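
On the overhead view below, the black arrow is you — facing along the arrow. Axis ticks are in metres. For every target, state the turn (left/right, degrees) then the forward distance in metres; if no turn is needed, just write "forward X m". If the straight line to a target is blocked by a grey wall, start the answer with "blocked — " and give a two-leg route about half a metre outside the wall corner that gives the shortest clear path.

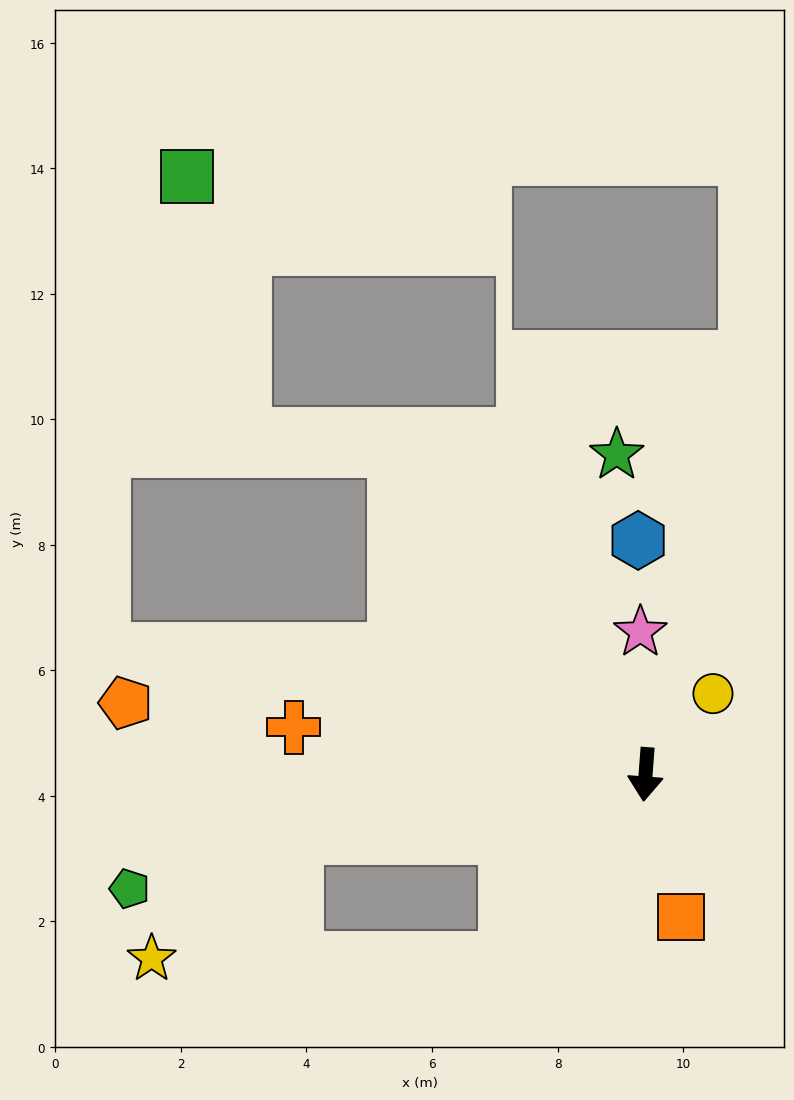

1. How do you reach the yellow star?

blocked — turn right 75°, forward 5.6 m, then turn left 29°, forward 3.0 m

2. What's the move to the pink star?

turn right 174°, forward 2.3 m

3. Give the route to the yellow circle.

turn left 144°, forward 1.7 m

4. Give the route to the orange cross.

turn right 93°, forward 5.7 m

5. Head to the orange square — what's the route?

turn left 18°, forward 2.3 m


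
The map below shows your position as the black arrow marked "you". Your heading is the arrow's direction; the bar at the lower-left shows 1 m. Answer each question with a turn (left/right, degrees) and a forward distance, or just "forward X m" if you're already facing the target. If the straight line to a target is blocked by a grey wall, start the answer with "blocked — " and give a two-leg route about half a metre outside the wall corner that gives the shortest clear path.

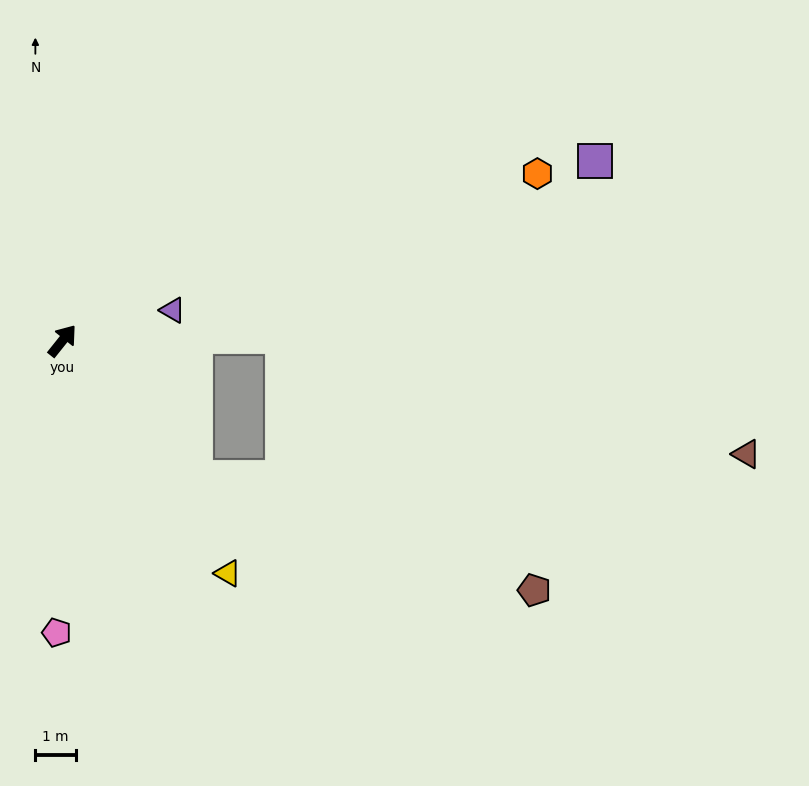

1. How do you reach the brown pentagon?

blocked — turn right 97°, forward 4.7 m, then turn left 27°, forward 8.8 m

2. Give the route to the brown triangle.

blocked — turn right 50°, forward 5.4 m, then turn right 16°, forward 11.8 m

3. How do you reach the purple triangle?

turn right 36°, forward 2.8 m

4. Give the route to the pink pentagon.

turn right 142°, forward 7.2 m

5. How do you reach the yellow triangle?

turn right 106°, forward 7.0 m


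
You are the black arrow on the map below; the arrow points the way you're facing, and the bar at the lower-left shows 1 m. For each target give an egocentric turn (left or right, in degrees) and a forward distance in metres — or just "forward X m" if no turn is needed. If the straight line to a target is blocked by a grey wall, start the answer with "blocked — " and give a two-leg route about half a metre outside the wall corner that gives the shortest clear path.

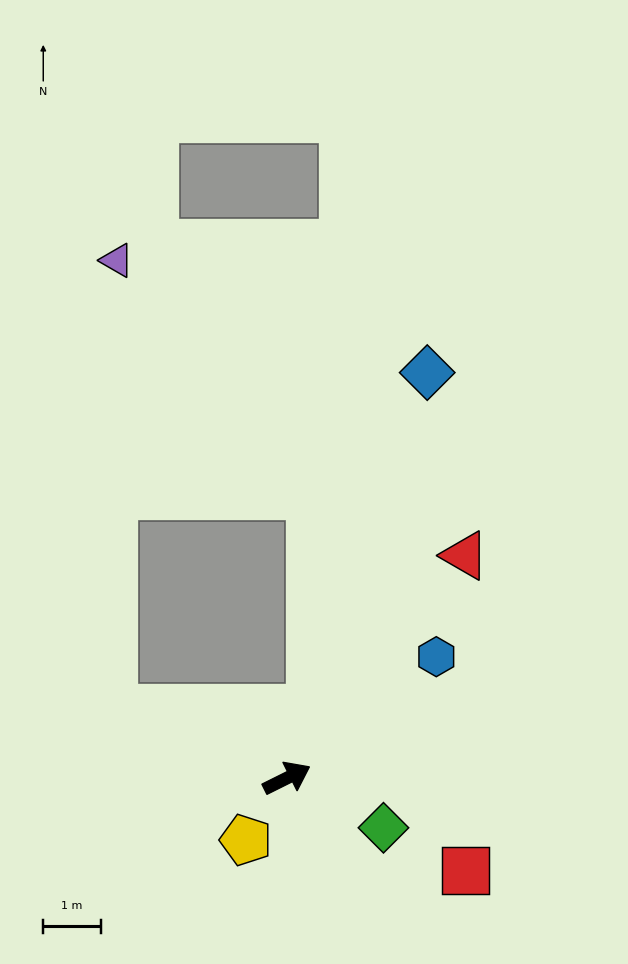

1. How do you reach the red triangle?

turn left 25°, forward 5.0 m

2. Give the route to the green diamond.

turn right 54°, forward 1.9 m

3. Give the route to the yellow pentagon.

turn right 150°, forward 1.3 m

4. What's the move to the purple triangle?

blocked — turn left 132°, forward 3.3 m, then turn right 69°, forward 7.8 m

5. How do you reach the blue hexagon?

turn left 13°, forward 3.4 m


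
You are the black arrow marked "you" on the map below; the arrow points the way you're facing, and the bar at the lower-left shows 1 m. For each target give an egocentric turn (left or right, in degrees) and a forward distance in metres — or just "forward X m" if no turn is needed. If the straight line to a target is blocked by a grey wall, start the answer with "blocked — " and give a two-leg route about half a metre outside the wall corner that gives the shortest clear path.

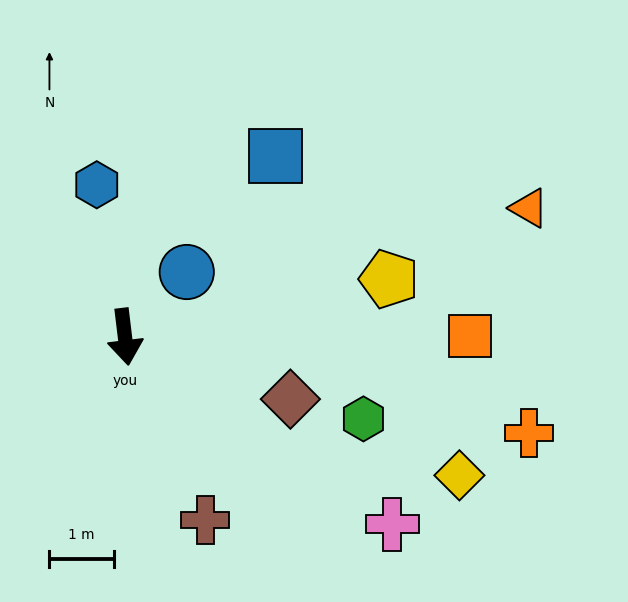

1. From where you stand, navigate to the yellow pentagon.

turn left 95°, forward 4.2 m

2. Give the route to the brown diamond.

turn left 63°, forward 2.8 m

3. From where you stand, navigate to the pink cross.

turn left 48°, forward 5.1 m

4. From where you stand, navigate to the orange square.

turn left 83°, forward 5.4 m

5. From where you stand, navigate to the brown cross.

turn left 17°, forward 3.1 m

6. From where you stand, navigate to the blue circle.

turn left 129°, forward 1.4 m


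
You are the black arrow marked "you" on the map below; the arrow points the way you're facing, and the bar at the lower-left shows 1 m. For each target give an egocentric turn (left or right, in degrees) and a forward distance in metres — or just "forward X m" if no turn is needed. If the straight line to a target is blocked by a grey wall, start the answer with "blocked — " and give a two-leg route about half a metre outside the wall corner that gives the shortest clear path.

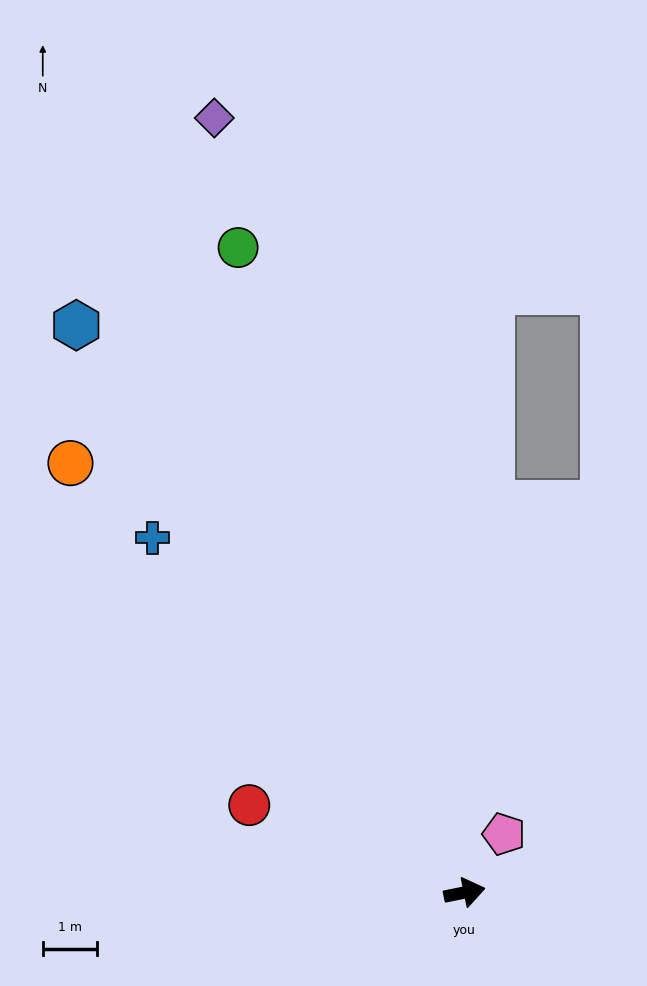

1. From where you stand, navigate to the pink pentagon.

turn left 44°, forward 1.3 m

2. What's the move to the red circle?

turn left 146°, forward 4.3 m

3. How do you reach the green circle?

turn left 98°, forward 12.5 m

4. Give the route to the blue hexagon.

turn left 113°, forward 12.6 m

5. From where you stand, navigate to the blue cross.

turn left 120°, forward 8.7 m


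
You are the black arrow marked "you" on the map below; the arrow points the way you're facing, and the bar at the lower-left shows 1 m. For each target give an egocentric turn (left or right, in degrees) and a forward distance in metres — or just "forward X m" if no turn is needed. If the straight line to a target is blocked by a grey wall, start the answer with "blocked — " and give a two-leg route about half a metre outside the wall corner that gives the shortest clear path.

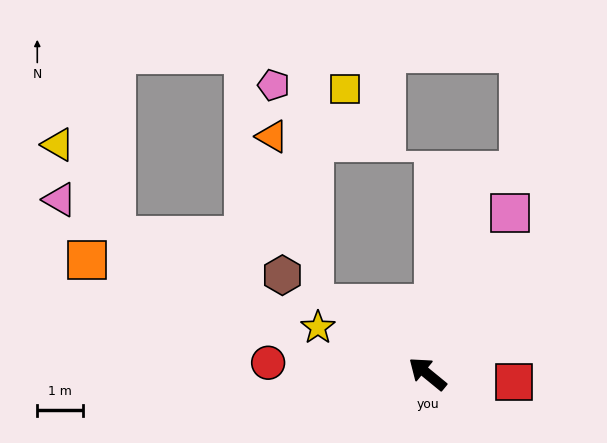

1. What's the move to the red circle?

turn left 35°, forward 3.5 m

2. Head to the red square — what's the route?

turn right 146°, forward 1.9 m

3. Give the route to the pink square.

turn right 78°, forward 4.0 m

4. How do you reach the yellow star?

turn left 16°, forward 2.6 m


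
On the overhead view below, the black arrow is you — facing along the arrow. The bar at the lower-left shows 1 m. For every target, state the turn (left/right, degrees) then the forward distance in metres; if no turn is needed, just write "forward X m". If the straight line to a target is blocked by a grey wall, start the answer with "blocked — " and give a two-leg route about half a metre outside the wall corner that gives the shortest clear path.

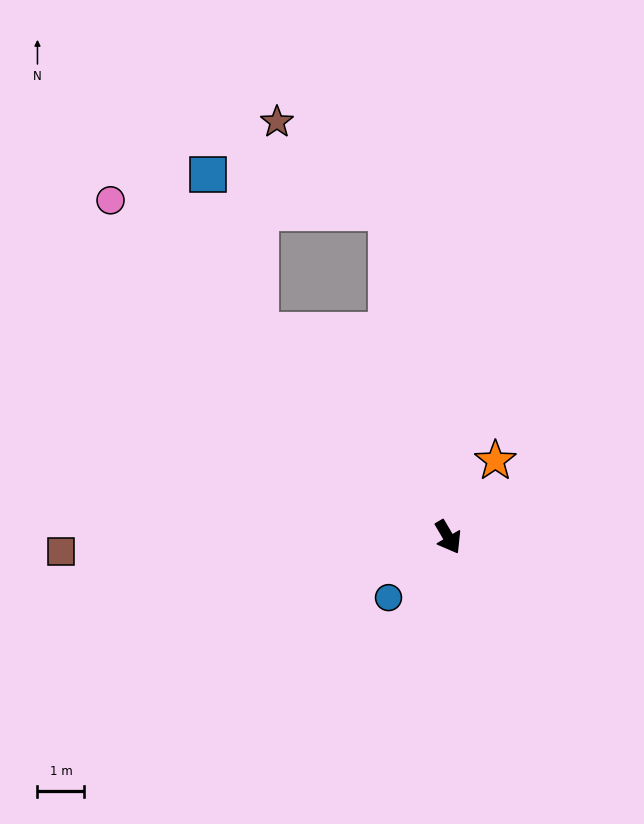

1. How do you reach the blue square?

blocked — turn right 168°, forward 6.0 m, then turn right 24°, forward 3.5 m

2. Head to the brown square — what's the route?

turn right 118°, forward 8.3 m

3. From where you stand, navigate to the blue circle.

turn right 75°, forward 1.8 m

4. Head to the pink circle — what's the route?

turn right 165°, forward 10.2 m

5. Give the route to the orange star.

turn left 118°, forward 1.9 m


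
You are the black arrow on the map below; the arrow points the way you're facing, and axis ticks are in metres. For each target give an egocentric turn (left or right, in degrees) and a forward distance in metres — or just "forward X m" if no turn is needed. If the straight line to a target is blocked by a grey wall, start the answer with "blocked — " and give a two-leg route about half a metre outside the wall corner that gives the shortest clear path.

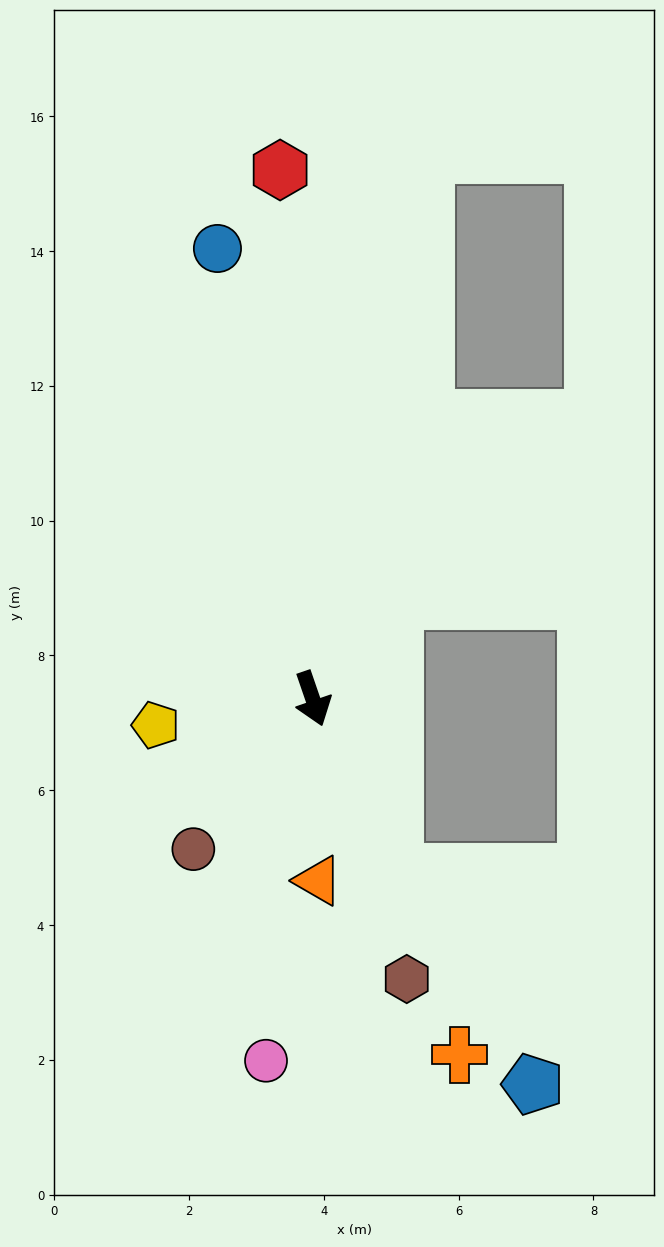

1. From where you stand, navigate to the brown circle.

turn right 57°, forward 2.8 m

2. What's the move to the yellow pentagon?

turn right 99°, forward 2.4 m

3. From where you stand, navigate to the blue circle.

turn left 173°, forward 6.8 m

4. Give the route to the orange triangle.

turn right 17°, forward 2.7 m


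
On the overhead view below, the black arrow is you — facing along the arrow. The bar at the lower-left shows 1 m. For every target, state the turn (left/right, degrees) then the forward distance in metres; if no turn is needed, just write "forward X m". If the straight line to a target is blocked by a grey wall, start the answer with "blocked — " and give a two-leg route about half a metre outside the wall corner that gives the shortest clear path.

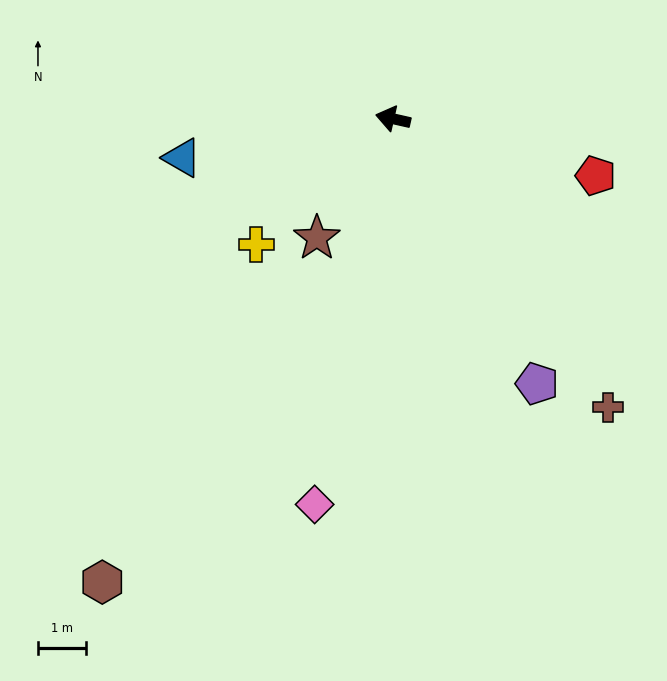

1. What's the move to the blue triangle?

turn left 23°, forward 4.5 m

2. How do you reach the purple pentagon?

turn left 131°, forward 6.3 m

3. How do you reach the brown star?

turn left 70°, forward 3.0 m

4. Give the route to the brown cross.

turn left 139°, forward 7.5 m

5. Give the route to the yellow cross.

turn left 55°, forward 3.9 m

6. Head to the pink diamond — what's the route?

turn left 91°, forward 8.2 m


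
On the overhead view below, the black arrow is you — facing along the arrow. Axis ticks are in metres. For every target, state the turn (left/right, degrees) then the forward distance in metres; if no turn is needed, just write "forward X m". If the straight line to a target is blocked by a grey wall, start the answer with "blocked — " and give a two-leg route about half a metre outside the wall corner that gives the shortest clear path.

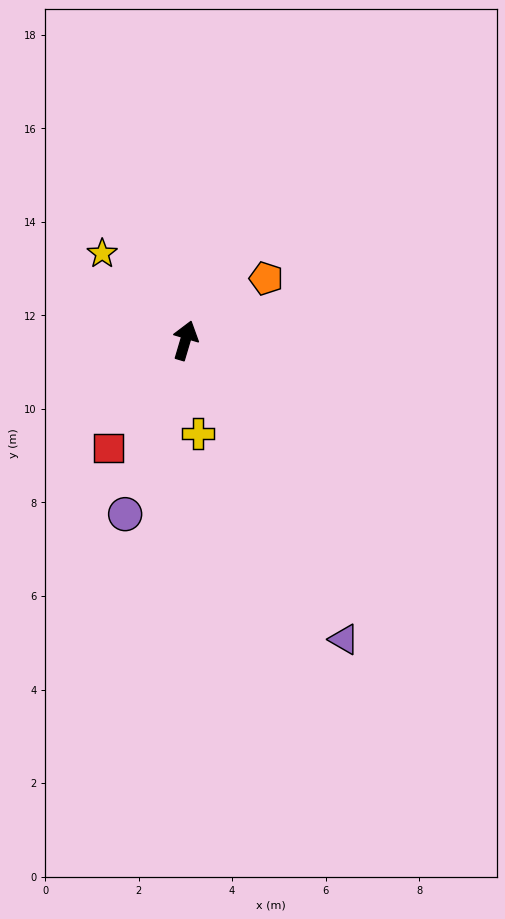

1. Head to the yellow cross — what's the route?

turn right 156°, forward 2.0 m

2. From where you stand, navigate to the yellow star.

turn left 60°, forward 2.6 m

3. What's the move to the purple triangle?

turn right 136°, forward 7.2 m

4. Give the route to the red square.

turn left 161°, forward 2.8 m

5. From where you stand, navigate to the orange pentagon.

turn right 36°, forward 2.2 m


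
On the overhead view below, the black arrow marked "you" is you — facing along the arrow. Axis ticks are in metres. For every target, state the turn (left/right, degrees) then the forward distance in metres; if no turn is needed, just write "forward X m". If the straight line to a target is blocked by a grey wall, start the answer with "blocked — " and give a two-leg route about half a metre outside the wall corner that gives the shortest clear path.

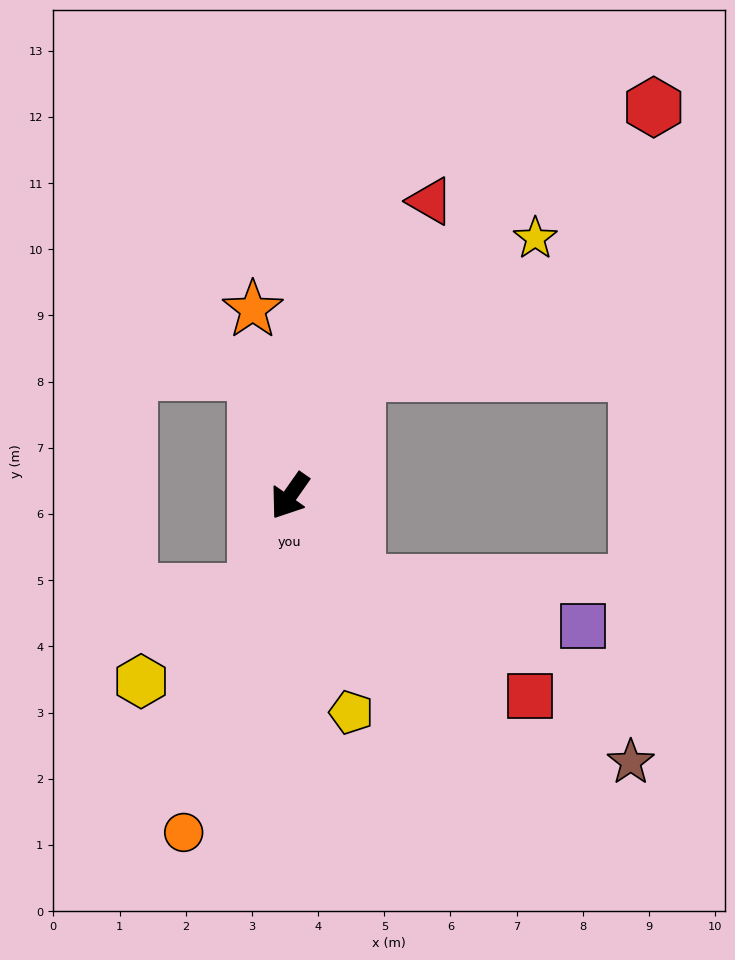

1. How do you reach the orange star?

turn right 134°, forward 2.9 m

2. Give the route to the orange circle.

turn left 18°, forward 5.3 m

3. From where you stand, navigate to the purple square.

blocked — turn left 73°, forward 1.7 m, then turn left 41°, forward 3.5 m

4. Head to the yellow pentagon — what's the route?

turn left 51°, forward 3.4 m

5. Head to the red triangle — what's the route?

turn right 170°, forward 4.9 m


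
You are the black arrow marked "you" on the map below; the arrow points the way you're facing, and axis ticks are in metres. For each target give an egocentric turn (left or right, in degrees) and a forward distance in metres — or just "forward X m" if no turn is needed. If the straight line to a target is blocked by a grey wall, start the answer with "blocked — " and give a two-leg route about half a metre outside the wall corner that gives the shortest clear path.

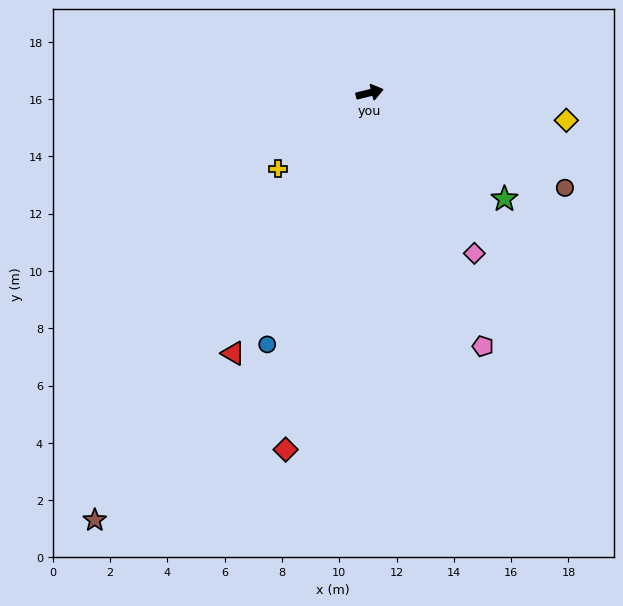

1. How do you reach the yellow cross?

turn right 154°, forward 4.1 m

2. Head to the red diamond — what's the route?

turn right 117°, forward 12.8 m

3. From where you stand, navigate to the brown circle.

turn right 40°, forward 7.6 m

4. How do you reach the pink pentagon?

turn right 80°, forward 9.7 m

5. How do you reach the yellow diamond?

turn right 22°, forward 6.9 m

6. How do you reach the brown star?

turn right 137°, forward 17.7 m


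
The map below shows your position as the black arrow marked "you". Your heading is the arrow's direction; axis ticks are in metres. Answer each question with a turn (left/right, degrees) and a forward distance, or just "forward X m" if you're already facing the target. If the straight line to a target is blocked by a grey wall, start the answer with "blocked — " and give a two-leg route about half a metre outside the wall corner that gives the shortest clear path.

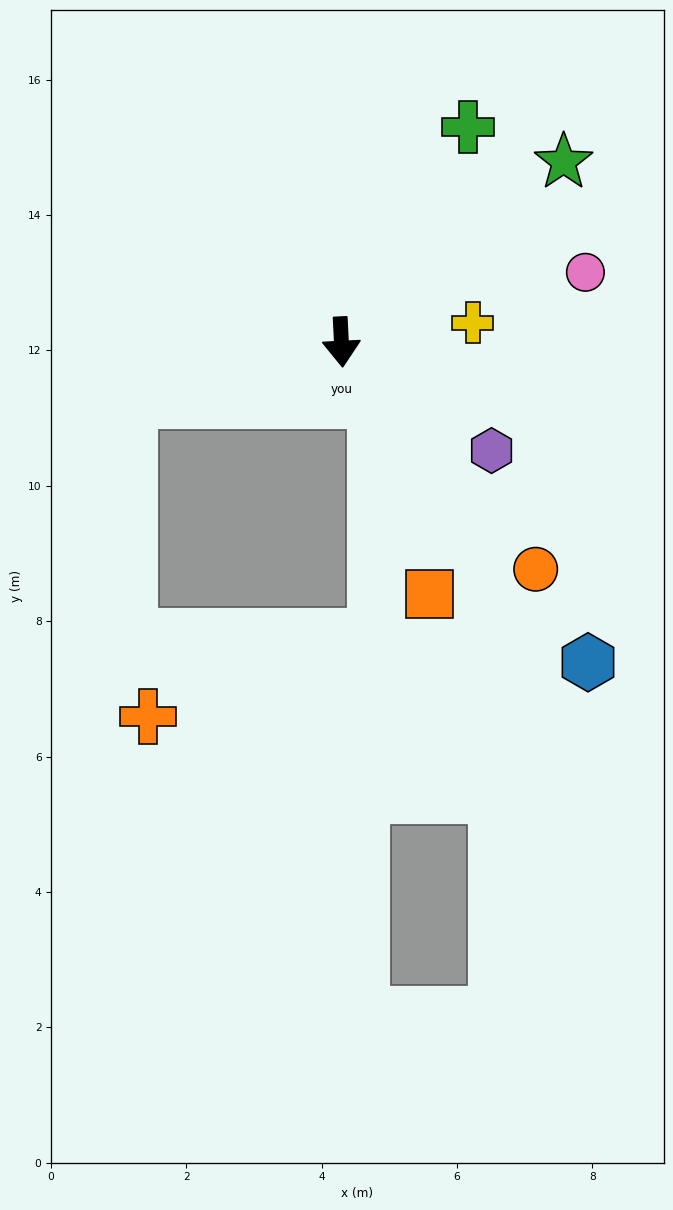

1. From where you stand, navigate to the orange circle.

turn left 38°, forward 4.4 m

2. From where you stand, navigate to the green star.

turn left 126°, forward 4.2 m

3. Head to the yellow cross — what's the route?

turn left 96°, forward 2.0 m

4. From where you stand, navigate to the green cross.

turn left 147°, forward 3.7 m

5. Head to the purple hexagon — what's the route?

turn left 51°, forward 2.7 m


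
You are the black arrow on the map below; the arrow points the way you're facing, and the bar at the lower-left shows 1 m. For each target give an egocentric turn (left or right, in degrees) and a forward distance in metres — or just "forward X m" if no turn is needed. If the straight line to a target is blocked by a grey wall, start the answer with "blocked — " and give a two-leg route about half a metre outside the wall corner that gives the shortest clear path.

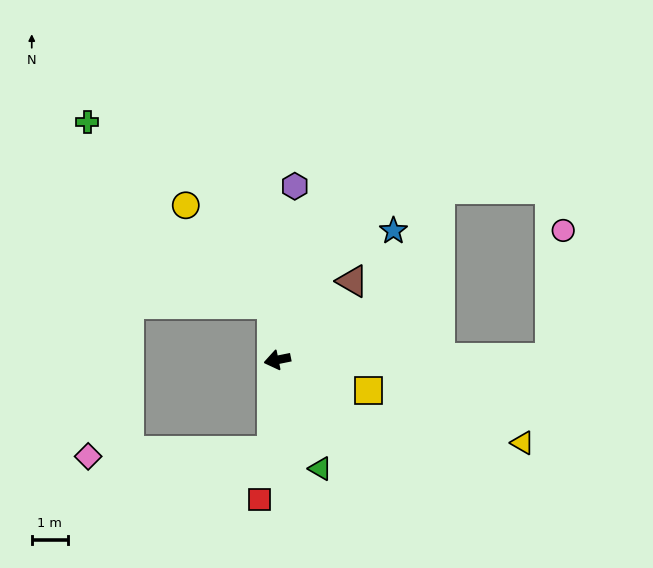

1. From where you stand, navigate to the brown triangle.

turn right 145°, forward 3.0 m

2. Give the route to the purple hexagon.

turn right 107°, forward 4.9 m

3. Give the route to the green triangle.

turn left 100°, forward 3.3 m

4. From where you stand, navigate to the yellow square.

turn left 150°, forward 2.7 m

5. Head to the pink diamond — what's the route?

blocked — turn left 75°, forward 2.5 m, then turn right 85°, forward 5.1 m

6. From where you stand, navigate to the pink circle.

blocked — turn left 169°, forward 7.6 m, then turn left 84°, forward 3.6 m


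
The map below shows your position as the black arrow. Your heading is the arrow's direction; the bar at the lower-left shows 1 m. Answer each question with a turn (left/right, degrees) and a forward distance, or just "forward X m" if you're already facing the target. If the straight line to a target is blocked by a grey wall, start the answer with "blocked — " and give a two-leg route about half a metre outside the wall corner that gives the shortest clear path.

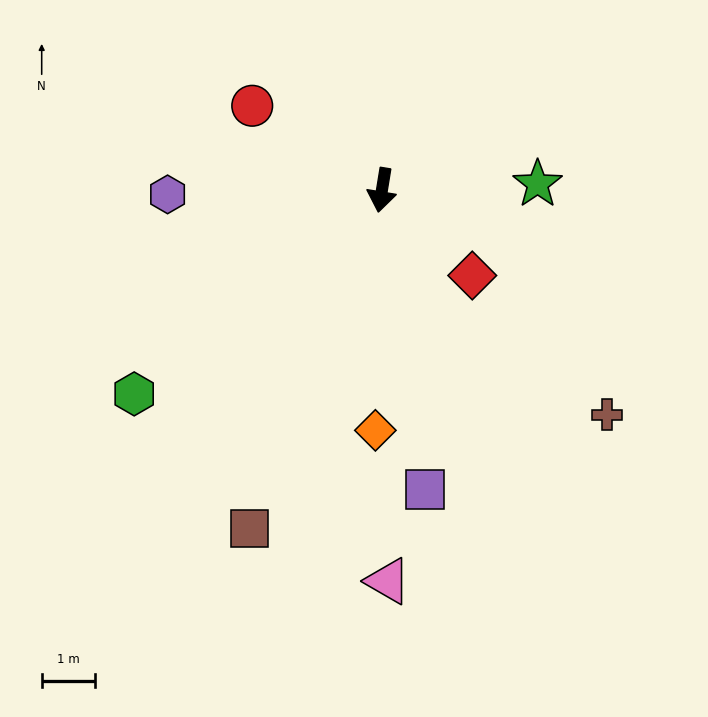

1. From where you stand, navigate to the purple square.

turn left 17°, forward 5.6 m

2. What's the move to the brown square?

turn right 12°, forward 6.8 m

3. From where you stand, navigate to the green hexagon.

turn right 41°, forward 6.0 m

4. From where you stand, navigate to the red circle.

turn right 114°, forward 2.9 m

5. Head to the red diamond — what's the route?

turn left 56°, forward 2.3 m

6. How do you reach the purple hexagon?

turn right 80°, forward 4.0 m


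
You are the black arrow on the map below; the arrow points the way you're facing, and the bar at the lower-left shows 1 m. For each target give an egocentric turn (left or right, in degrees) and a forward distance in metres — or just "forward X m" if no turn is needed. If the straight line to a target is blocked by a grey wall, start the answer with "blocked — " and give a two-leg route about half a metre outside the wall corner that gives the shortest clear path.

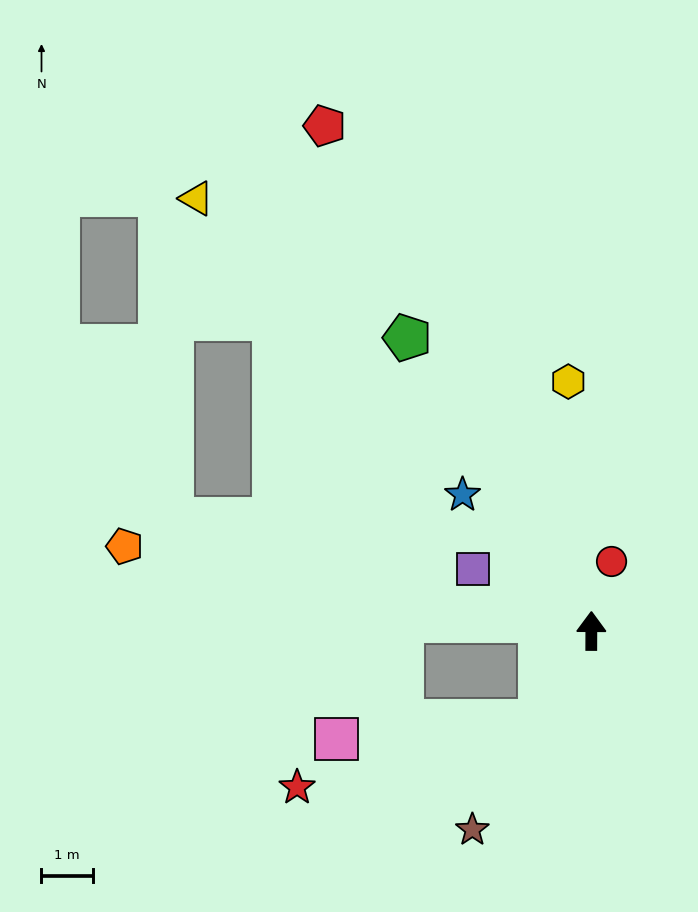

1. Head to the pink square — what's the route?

blocked — turn left 151°, forward 2.0 m, then turn right 56°, forward 4.0 m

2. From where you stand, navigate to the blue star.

turn left 44°, forward 3.6 m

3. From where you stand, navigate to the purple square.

turn left 63°, forward 2.6 m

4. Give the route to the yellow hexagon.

turn left 5°, forward 4.9 m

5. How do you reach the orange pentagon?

turn left 80°, forward 9.2 m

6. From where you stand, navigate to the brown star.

turn left 149°, forward 4.5 m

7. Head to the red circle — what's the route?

turn right 16°, forward 1.4 m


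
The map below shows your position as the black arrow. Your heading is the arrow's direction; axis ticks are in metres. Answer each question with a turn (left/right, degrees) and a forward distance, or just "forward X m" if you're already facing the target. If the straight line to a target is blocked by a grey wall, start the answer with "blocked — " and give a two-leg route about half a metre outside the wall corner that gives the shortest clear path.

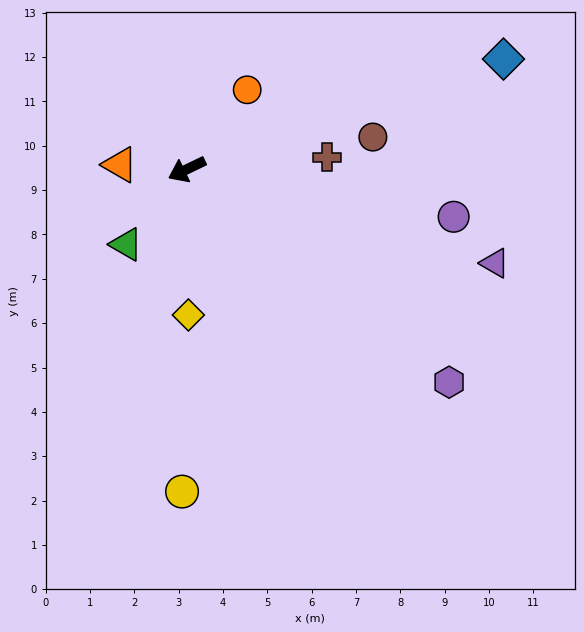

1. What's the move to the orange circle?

turn right 153°, forward 2.2 m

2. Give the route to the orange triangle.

turn right 30°, forward 1.5 m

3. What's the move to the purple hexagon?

turn left 115°, forward 7.6 m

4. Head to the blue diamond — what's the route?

turn left 173°, forward 7.6 m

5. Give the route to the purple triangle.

turn left 137°, forward 7.3 m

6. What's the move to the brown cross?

turn left 159°, forward 3.2 m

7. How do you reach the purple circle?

turn left 144°, forward 6.1 m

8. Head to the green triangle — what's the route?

turn left 25°, forward 2.2 m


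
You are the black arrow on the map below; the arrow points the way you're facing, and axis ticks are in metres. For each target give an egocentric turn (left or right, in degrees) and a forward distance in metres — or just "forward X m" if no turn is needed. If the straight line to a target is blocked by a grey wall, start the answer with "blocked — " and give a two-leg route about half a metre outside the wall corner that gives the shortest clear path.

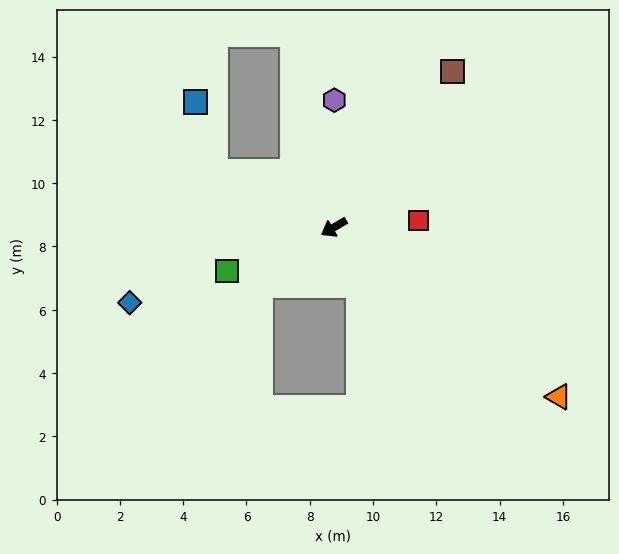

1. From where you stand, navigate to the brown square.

turn right 157°, forward 6.2 m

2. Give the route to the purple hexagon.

turn right 121°, forward 4.0 m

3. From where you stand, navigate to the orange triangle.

turn left 113°, forward 8.9 m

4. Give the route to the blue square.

blocked — turn right 55°, forward 4.1 m, then turn right 50°, forward 2.3 m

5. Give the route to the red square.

turn left 154°, forward 2.7 m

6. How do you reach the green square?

turn right 8°, forward 3.6 m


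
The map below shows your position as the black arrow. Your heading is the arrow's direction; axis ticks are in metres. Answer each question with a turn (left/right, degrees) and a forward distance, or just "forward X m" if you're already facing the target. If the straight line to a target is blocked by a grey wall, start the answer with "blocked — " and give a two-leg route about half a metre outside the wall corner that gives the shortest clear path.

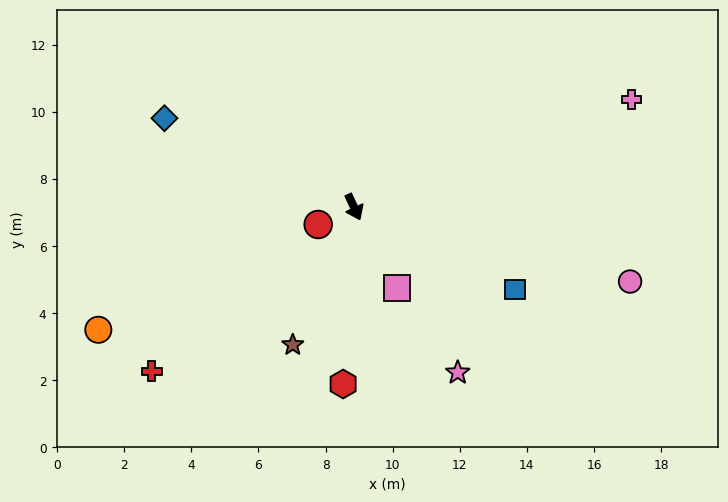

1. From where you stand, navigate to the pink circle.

turn left 50°, forward 8.5 m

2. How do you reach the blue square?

turn left 38°, forward 5.4 m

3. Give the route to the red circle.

turn right 89°, forward 1.2 m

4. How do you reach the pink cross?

turn left 86°, forward 8.9 m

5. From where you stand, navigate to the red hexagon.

turn right 29°, forward 5.3 m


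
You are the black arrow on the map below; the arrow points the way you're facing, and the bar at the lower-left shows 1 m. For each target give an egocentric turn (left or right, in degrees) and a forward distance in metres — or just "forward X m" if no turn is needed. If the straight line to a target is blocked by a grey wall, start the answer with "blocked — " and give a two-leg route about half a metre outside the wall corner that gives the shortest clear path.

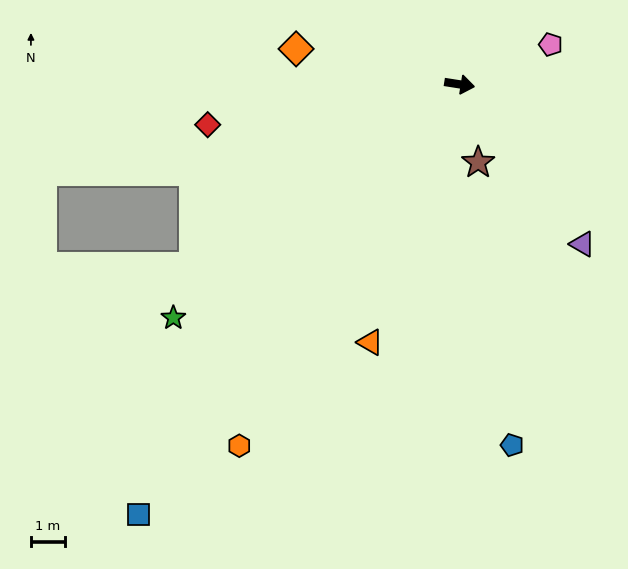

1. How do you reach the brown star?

turn right 68°, forward 2.3 m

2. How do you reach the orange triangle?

turn right 100°, forward 8.0 m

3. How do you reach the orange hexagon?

turn right 112°, forward 12.4 m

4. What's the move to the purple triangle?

turn right 44°, forward 5.9 m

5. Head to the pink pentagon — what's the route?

turn left 33°, forward 2.9 m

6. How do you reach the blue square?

turn right 118°, forward 15.7 m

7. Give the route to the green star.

turn right 132°, forward 10.8 m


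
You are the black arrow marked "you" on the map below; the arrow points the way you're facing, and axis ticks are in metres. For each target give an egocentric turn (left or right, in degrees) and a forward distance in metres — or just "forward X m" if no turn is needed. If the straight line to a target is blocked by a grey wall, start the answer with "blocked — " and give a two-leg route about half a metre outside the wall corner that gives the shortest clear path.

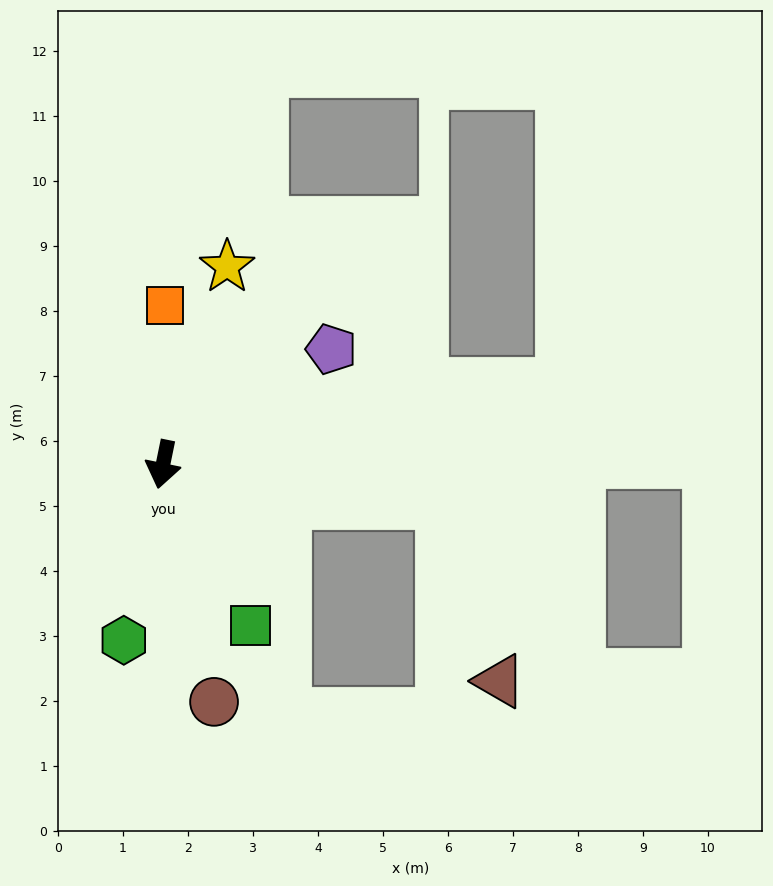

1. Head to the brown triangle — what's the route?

blocked — turn left 94°, forward 4.3 m, then turn right 65°, forward 2.9 m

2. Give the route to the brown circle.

turn left 24°, forward 3.7 m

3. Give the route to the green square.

turn left 40°, forward 2.8 m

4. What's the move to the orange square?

turn right 169°, forward 2.4 m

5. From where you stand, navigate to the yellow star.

turn left 174°, forward 3.2 m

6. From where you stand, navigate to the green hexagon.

forward 2.8 m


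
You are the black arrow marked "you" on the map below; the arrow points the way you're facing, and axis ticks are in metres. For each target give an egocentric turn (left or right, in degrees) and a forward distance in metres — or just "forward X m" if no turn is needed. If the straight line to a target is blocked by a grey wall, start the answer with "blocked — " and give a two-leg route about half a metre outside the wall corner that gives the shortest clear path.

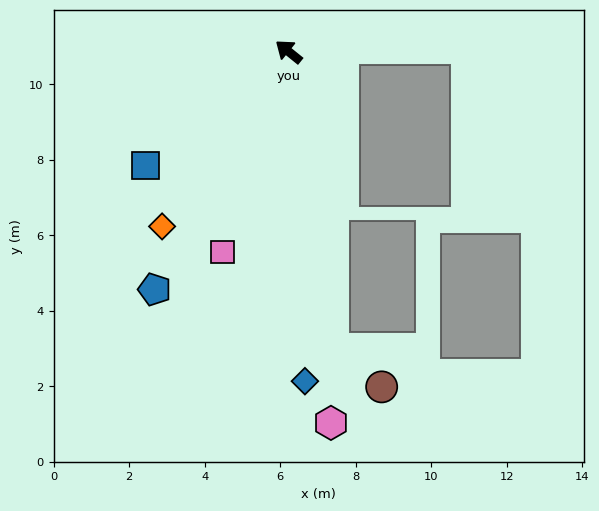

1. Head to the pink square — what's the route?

turn left 111°, forward 5.6 m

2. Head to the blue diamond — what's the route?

turn left 132°, forward 8.7 m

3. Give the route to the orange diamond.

turn left 93°, forward 5.7 m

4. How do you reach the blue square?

turn left 77°, forward 4.9 m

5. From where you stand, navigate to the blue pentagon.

turn left 99°, forward 7.2 m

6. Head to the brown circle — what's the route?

blocked — turn left 137°, forward 8.0 m, then turn left 44°, forward 1.6 m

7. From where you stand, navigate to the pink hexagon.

turn left 135°, forward 9.9 m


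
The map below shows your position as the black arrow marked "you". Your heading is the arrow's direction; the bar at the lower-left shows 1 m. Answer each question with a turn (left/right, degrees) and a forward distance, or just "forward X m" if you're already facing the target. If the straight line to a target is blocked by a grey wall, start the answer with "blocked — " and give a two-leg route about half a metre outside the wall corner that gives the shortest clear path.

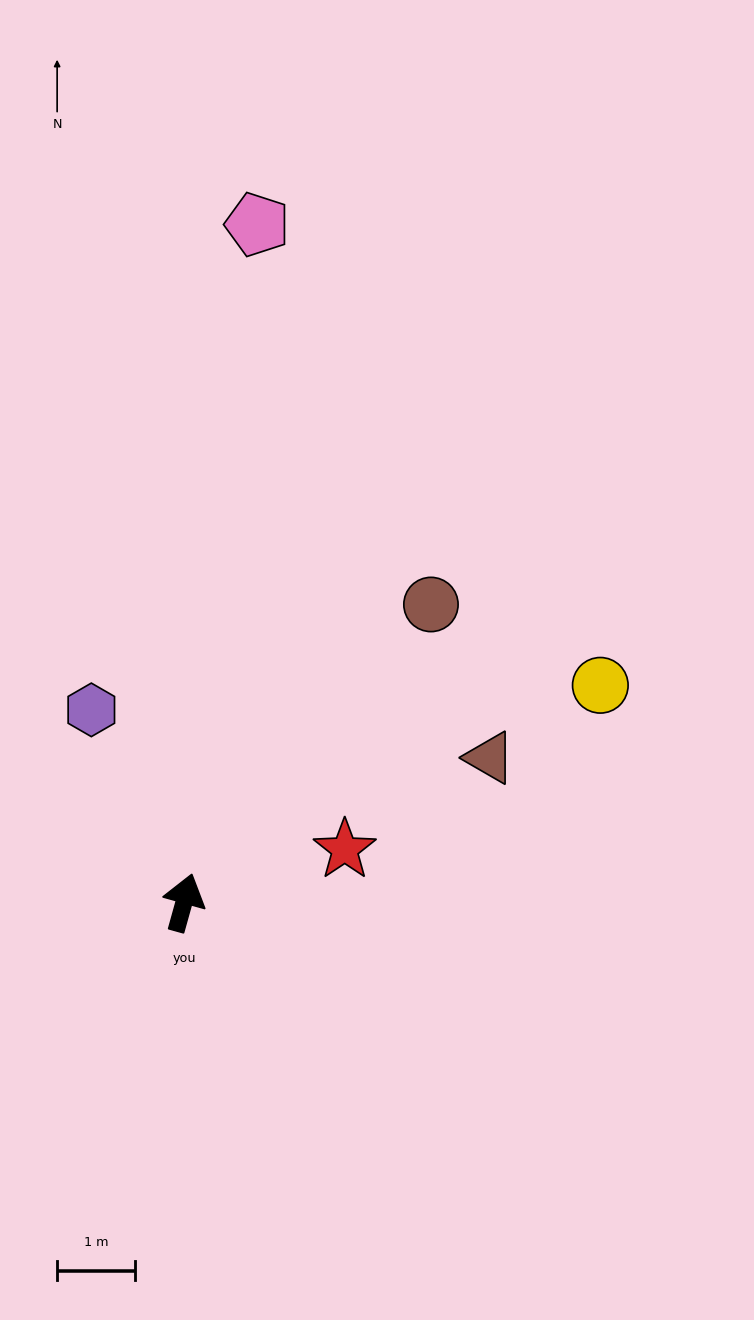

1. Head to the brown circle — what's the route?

turn right 24°, forward 4.9 m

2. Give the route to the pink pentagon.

turn left 9°, forward 8.7 m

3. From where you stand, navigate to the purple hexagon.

turn left 41°, forward 2.7 m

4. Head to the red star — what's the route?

turn right 56°, forward 2.2 m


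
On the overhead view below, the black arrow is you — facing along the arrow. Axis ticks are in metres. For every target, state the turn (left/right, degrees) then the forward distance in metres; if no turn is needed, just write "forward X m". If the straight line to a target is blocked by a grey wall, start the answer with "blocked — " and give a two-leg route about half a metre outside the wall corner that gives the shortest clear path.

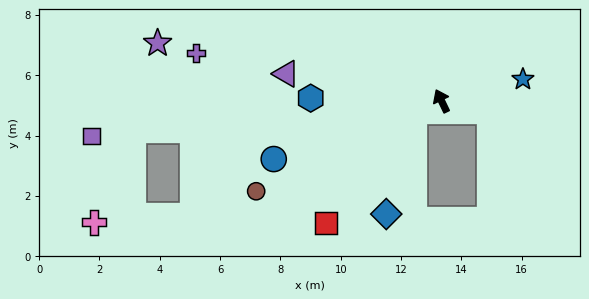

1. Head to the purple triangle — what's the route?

turn left 54°, forward 5.2 m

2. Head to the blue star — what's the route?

turn right 101°, forward 2.8 m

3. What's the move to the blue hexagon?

turn left 63°, forward 4.3 m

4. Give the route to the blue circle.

turn left 83°, forward 5.9 m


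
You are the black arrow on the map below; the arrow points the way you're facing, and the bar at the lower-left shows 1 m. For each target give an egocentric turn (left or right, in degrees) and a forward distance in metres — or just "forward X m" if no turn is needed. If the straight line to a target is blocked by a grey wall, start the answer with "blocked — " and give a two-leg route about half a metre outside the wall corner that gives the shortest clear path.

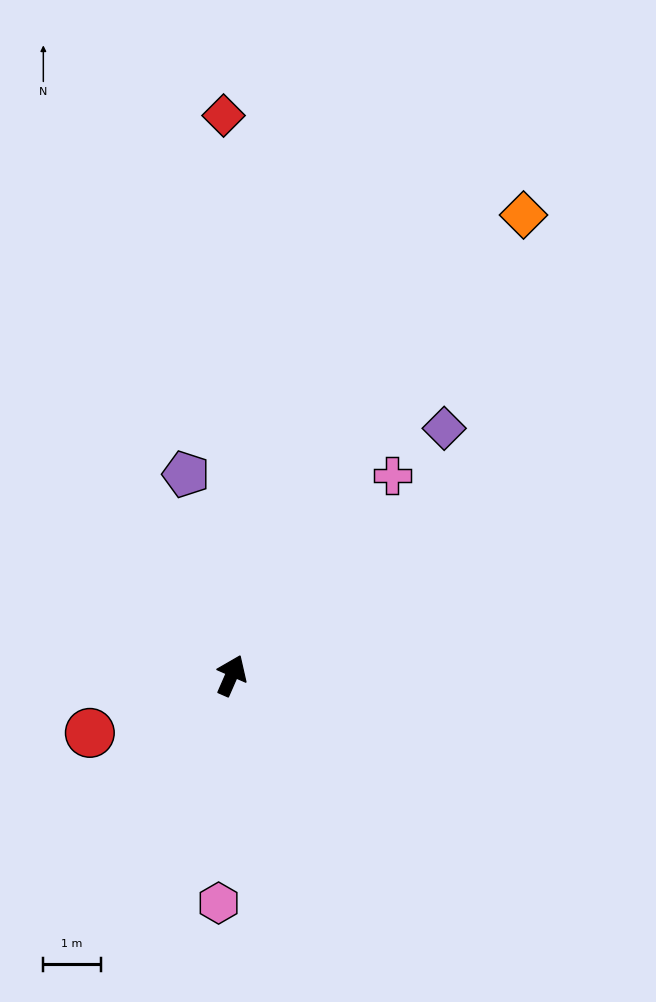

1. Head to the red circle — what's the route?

turn left 136°, forward 2.7 m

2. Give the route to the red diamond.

turn left 24°, forward 9.8 m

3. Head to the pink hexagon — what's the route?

turn right 160°, forward 4.0 m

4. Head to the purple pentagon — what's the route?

turn left 36°, forward 3.6 m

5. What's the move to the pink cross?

turn right 15°, forward 4.5 m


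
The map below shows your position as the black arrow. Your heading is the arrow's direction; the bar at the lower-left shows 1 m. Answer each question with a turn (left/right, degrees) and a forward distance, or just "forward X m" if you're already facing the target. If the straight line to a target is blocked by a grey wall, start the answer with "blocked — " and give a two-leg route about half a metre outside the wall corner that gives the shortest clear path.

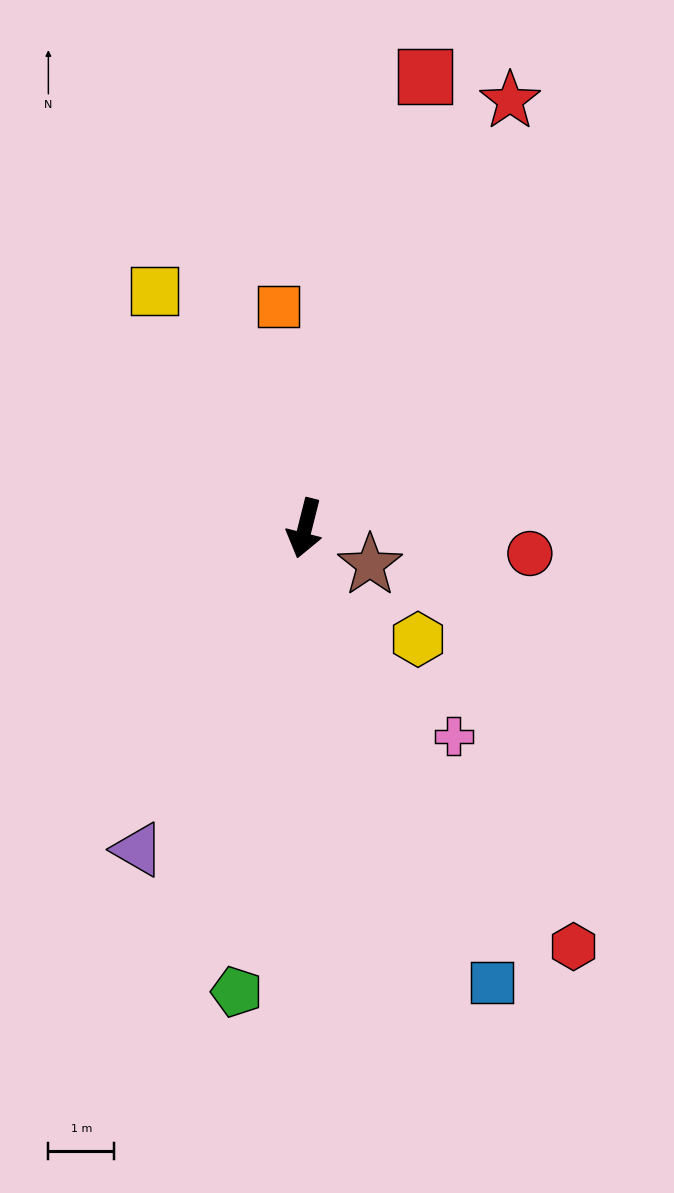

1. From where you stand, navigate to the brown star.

turn left 75°, forward 1.1 m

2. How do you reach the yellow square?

turn right 134°, forward 4.3 m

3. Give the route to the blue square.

turn left 37°, forward 7.5 m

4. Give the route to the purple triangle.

turn right 13°, forward 5.5 m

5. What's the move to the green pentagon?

turn left 6°, forward 7.1 m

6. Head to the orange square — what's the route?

turn right 159°, forward 3.4 m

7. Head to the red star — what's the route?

turn left 168°, forward 7.2 m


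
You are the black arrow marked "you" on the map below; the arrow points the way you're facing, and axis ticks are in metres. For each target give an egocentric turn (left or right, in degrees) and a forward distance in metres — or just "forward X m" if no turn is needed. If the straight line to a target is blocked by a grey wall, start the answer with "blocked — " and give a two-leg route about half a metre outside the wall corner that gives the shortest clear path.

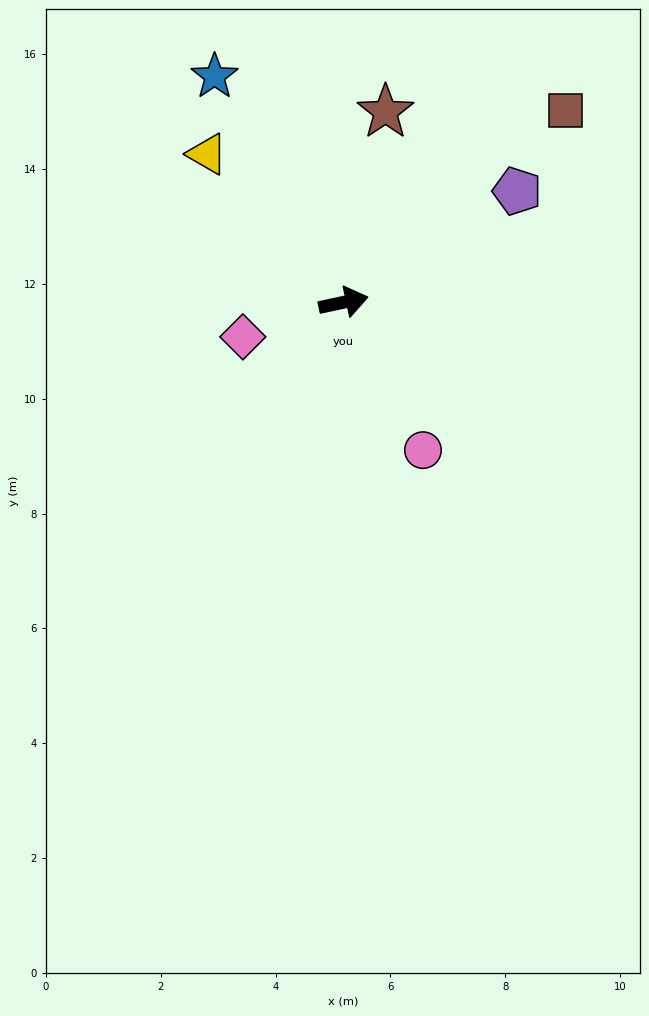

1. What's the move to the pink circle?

turn right 74°, forward 2.9 m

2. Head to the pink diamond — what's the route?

turn right 173°, forward 1.9 m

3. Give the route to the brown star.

turn left 65°, forward 3.4 m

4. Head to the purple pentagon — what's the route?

turn left 21°, forward 3.6 m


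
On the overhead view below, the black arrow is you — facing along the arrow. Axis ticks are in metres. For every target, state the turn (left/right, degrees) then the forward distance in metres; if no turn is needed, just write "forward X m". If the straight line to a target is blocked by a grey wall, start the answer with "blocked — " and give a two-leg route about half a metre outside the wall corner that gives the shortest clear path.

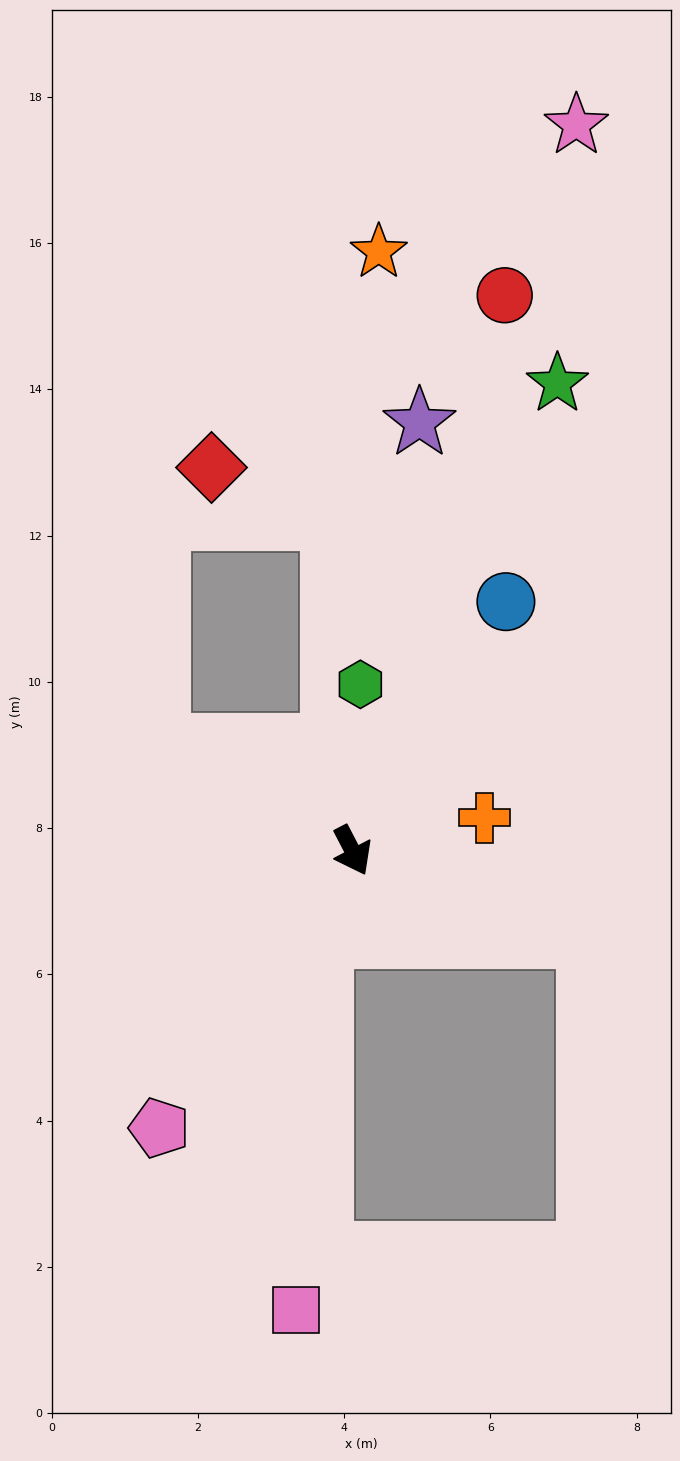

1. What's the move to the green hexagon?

turn left 150°, forward 2.3 m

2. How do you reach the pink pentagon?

turn right 62°, forward 4.6 m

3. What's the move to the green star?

turn left 129°, forward 7.0 m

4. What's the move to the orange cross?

turn left 76°, forward 1.9 m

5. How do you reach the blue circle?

turn left 121°, forward 4.0 m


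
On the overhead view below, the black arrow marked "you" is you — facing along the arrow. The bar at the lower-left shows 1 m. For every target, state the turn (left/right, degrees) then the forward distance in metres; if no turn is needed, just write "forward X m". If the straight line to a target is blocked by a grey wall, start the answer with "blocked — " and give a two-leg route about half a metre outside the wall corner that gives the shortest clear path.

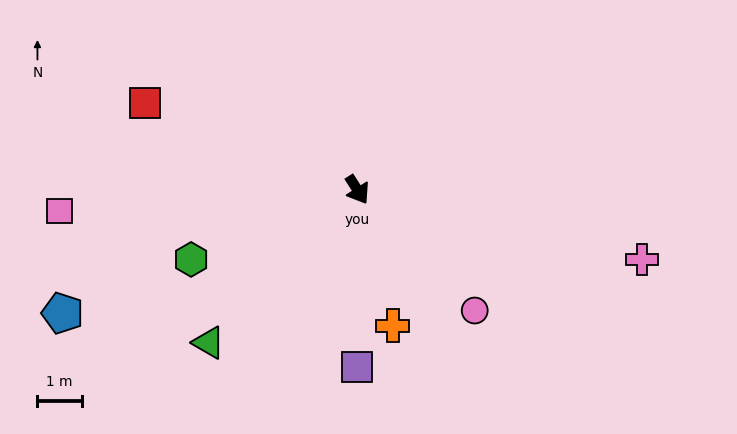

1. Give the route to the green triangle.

turn right 77°, forward 4.8 m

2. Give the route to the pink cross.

turn left 44°, forward 6.6 m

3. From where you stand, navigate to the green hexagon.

turn right 100°, forward 4.1 m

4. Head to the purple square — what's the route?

turn right 32°, forward 4.0 m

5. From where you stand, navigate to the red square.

turn right 145°, forward 5.2 m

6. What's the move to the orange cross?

turn right 18°, forward 3.2 m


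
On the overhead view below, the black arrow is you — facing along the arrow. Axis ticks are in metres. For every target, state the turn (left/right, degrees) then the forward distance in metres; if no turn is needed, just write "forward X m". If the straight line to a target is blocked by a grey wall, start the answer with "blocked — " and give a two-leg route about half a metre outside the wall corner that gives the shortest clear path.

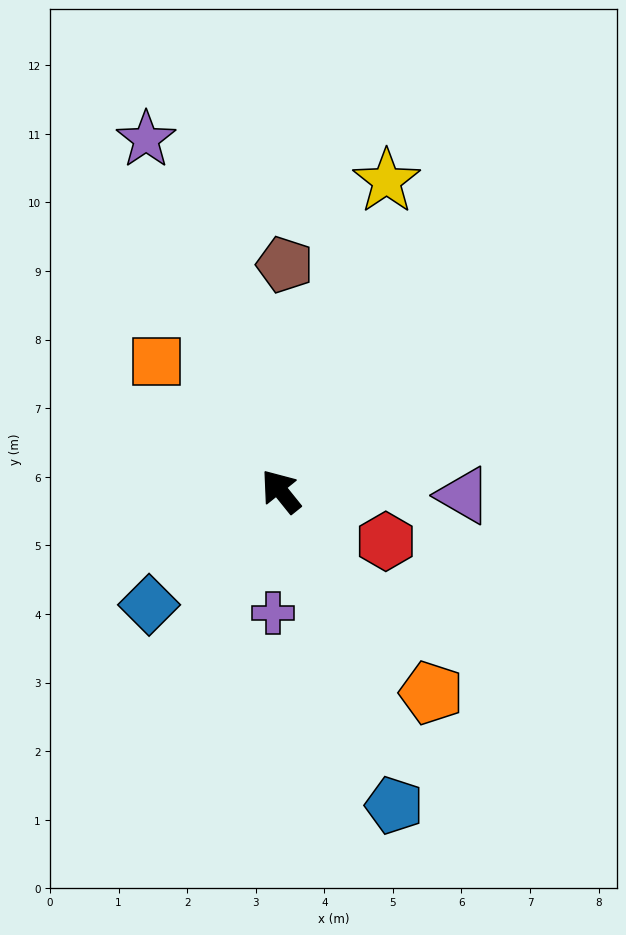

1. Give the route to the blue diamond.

turn left 92°, forward 2.5 m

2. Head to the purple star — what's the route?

turn right 18°, forward 5.5 m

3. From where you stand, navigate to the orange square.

turn left 5°, forward 2.6 m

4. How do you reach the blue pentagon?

turn left 161°, forward 4.9 m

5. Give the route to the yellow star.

turn right 58°, forward 4.8 m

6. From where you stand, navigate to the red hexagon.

turn right 154°, forward 1.7 m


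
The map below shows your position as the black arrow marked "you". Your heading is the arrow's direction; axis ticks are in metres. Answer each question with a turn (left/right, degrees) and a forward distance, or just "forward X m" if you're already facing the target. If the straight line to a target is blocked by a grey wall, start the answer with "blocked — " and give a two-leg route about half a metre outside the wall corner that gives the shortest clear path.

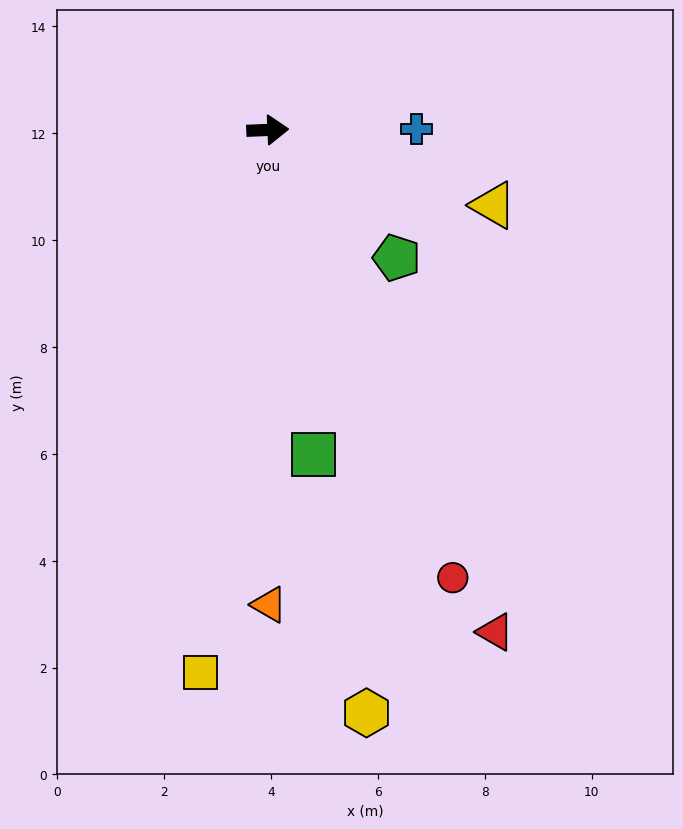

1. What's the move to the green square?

turn right 84°, forward 6.1 m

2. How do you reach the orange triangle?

turn right 92°, forward 8.9 m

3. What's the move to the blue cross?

forward 2.8 m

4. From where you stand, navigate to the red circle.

turn right 70°, forward 9.1 m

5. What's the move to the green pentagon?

turn right 47°, forward 3.4 m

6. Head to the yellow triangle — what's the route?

turn right 21°, forward 4.4 m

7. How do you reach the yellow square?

turn right 99°, forward 10.2 m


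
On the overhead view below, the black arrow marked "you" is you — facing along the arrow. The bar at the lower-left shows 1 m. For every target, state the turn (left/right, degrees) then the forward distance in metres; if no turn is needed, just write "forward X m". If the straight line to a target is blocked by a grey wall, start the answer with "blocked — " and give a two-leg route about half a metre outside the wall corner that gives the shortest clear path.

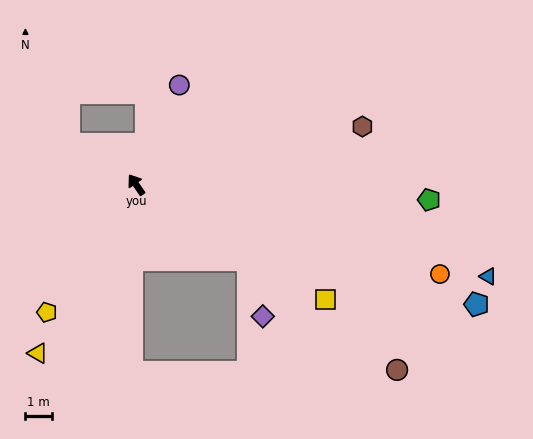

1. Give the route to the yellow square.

turn right 156°, forward 8.3 m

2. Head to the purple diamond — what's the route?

blocked — turn right 159°, forward 5.0 m, then turn right 41°, forward 2.2 m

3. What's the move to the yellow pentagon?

turn left 110°, forward 5.8 m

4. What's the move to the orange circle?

turn right 141°, forward 11.8 m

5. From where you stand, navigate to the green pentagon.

turn right 128°, forward 11.0 m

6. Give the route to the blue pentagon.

turn right 144°, forward 13.5 m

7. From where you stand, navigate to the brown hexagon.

turn right 110°, forward 8.7 m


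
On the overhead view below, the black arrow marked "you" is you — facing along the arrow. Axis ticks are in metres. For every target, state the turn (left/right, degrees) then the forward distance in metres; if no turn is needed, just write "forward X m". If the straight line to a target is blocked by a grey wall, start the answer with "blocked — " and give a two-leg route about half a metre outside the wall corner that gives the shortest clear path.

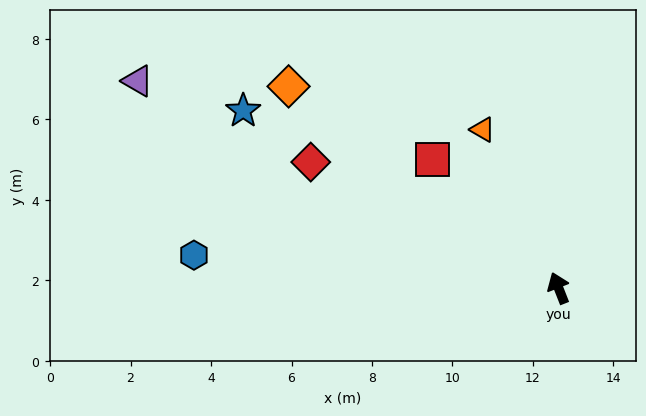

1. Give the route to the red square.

turn left 23°, forward 4.5 m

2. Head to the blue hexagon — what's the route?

turn left 63°, forward 9.1 m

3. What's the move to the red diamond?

turn left 42°, forward 6.9 m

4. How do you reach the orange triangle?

turn left 4°, forward 4.4 m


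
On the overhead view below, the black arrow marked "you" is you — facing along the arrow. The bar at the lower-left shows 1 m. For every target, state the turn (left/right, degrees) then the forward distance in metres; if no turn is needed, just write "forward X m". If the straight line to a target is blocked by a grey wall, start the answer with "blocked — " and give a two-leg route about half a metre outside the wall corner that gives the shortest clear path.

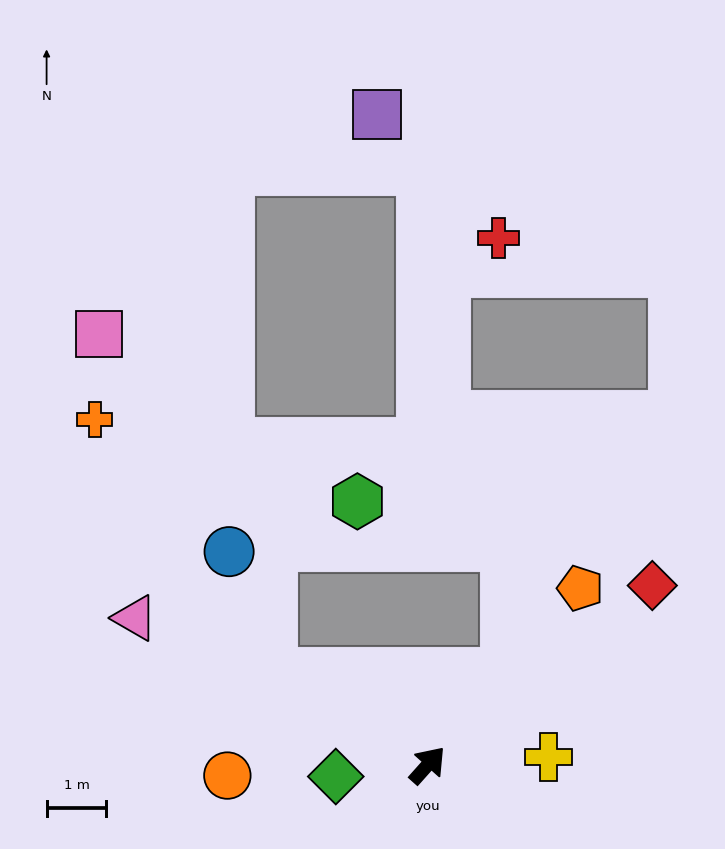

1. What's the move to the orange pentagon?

forward 3.9 m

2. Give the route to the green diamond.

turn left 139°, forward 1.5 m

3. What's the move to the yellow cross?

turn right 45°, forward 2.0 m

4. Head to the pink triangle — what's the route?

turn left 105°, forward 5.5 m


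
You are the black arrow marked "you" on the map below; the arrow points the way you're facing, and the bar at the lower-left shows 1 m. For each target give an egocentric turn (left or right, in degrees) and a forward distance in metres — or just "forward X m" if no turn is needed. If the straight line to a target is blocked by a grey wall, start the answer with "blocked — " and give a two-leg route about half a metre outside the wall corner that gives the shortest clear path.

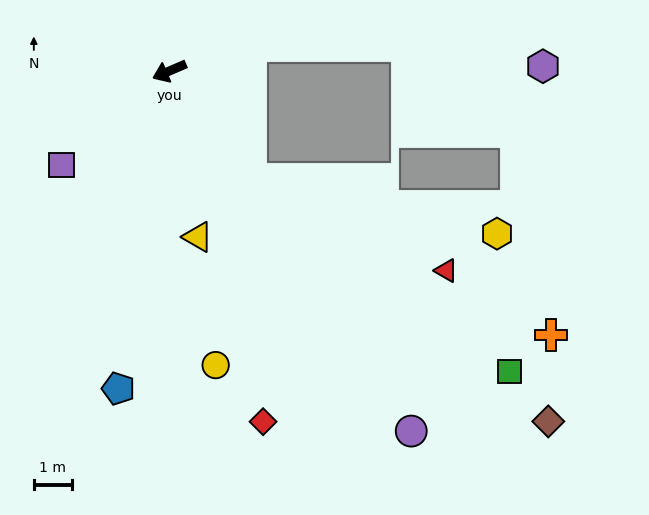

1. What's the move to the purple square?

turn left 18°, forward 3.8 m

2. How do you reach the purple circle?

turn left 101°, forward 11.5 m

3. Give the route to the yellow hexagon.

blocked — turn left 104°, forward 3.6 m, then turn left 40°, forward 6.7 m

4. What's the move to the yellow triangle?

turn left 76°, forward 4.5 m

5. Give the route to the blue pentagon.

turn left 58°, forward 8.5 m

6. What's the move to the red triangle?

blocked — turn left 104°, forward 3.6 m, then turn left 27°, forward 5.7 m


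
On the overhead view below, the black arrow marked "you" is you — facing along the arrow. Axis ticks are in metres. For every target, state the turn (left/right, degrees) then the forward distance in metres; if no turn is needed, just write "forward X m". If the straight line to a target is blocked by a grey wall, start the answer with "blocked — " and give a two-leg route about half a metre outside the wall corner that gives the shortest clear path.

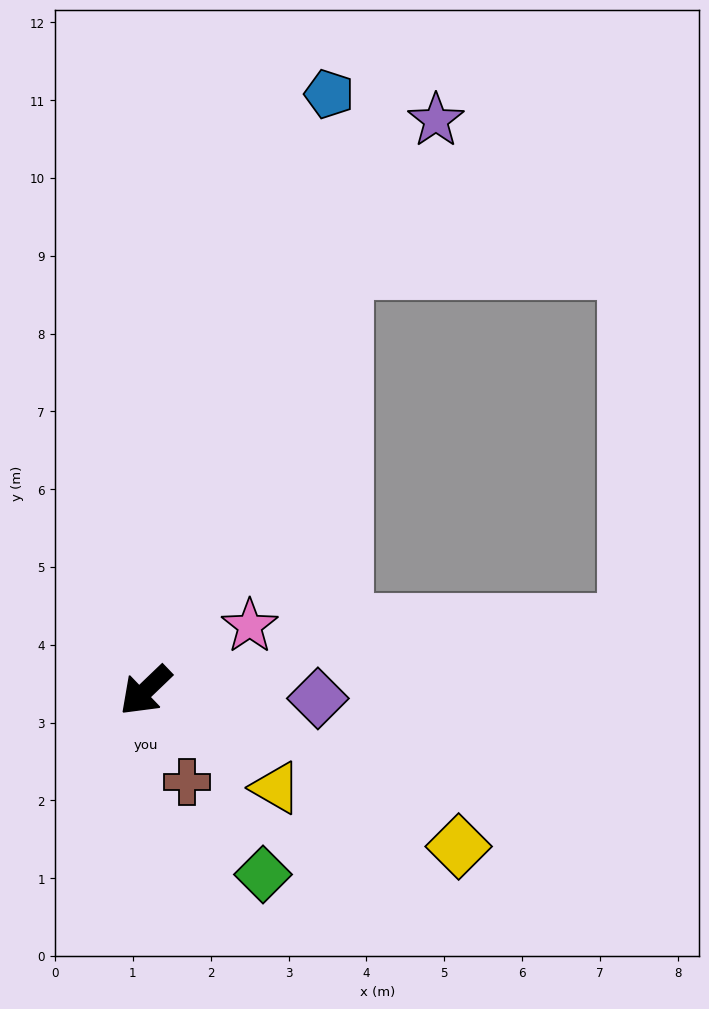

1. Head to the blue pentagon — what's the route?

turn right 151°, forward 8.0 m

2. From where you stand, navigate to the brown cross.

turn left 71°, forward 1.3 m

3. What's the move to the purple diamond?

turn left 134°, forward 2.2 m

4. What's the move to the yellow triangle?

turn left 99°, forward 2.1 m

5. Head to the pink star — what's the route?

turn left 168°, forward 1.6 m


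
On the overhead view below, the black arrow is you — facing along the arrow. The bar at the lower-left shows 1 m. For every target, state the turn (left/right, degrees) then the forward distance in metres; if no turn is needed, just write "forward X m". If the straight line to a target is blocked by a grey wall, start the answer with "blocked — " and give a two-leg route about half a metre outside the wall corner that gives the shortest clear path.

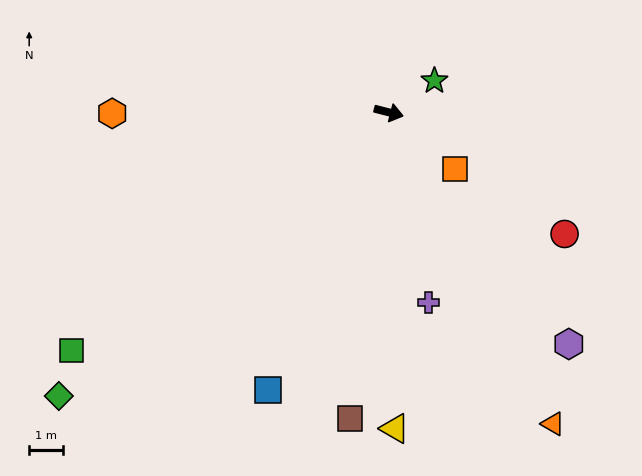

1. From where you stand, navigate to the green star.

turn left 49°, forward 1.7 m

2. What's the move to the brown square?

turn right 83°, forward 9.2 m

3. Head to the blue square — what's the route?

turn right 99°, forward 9.1 m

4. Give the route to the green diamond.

turn right 125°, forward 13.0 m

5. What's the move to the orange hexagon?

turn right 165°, forward 8.3 m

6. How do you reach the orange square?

turn right 26°, forward 2.6 m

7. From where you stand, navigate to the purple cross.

turn right 64°, forward 5.8 m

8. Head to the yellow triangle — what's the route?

turn right 75°, forward 9.5 m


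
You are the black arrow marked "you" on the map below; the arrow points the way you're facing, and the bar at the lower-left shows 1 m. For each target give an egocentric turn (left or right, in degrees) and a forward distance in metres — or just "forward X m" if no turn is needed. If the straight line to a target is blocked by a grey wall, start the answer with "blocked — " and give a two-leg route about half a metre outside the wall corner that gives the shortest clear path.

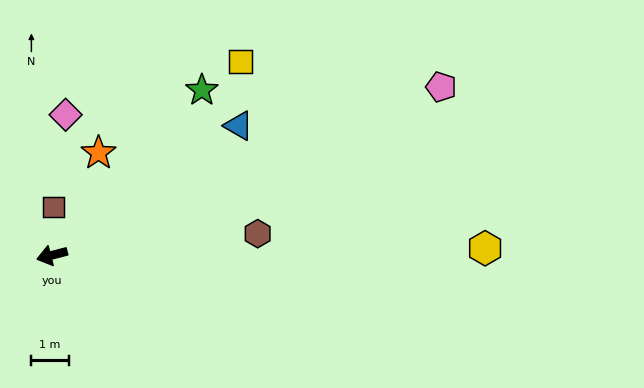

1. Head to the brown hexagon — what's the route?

turn left 171°, forward 5.5 m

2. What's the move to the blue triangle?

turn right 160°, forward 6.1 m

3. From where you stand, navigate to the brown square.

turn right 107°, forward 1.3 m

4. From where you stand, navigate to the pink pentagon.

turn right 171°, forward 11.3 m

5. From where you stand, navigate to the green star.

turn right 147°, forward 6.0 m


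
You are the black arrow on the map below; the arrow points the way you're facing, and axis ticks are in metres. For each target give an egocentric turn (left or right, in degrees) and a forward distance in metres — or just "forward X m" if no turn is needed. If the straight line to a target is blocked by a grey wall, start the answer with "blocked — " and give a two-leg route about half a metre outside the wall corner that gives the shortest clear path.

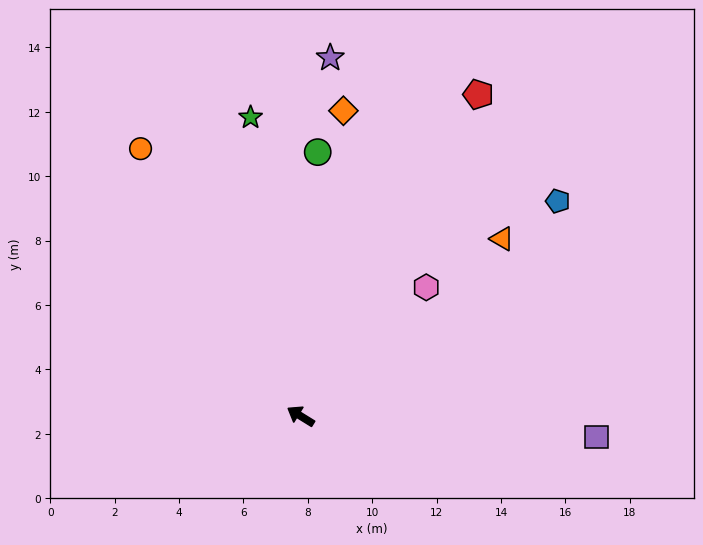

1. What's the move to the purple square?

turn right 152°, forward 9.2 m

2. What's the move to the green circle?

turn right 62°, forward 8.2 m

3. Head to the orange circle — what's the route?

turn right 27°, forward 9.7 m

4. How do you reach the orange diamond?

turn right 66°, forward 9.6 m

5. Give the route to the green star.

turn right 49°, forward 9.4 m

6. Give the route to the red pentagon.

turn right 87°, forward 11.4 m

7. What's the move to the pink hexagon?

turn right 103°, forward 5.6 m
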